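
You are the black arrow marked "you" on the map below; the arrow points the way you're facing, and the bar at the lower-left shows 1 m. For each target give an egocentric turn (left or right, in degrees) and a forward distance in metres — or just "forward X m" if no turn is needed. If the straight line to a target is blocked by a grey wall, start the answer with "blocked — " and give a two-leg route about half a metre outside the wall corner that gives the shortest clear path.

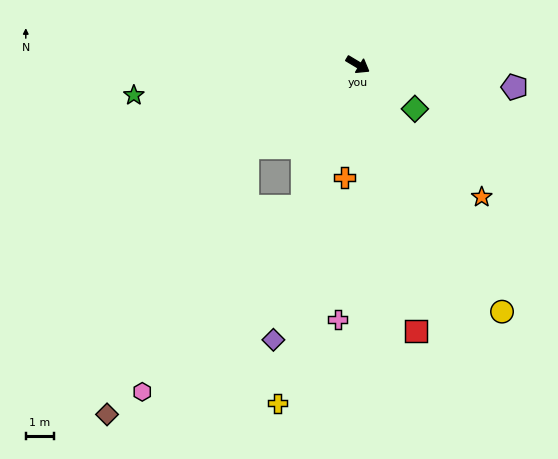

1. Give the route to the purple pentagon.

turn left 23°, forward 5.6 m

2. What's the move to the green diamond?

turn right 7°, forward 2.6 m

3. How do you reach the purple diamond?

turn right 76°, forward 10.2 m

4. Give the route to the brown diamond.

blocked — turn right 112°, forward 4.9 m, then turn left 25°, forward 10.7 m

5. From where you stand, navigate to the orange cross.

turn right 66°, forward 4.0 m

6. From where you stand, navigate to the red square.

turn right 47°, forward 9.7 m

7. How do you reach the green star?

turn right 141°, forward 8.0 m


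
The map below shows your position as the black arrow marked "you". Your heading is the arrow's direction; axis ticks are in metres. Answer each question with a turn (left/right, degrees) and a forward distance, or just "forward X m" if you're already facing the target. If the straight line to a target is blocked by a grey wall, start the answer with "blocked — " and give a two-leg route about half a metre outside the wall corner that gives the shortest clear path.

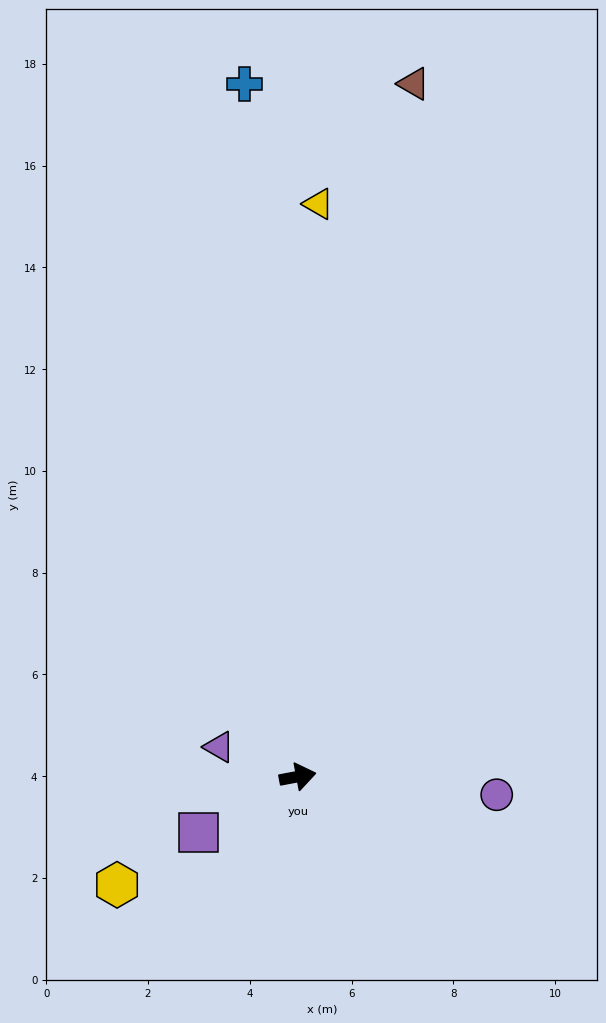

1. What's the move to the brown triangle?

turn left 70°, forward 13.8 m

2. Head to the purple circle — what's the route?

turn right 16°, forward 3.9 m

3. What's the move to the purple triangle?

turn left 149°, forward 1.7 m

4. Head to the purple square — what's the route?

turn right 162°, forward 2.2 m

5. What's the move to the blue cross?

turn left 84°, forward 13.6 m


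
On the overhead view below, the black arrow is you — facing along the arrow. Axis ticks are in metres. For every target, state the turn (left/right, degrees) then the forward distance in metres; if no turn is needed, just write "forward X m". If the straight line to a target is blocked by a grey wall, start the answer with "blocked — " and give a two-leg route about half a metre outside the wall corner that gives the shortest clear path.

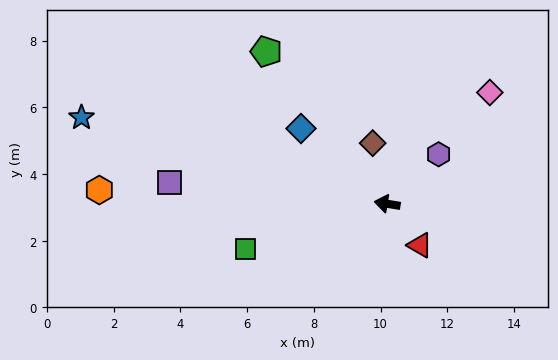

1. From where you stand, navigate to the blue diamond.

turn right 32°, forward 3.4 m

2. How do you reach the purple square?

turn left 4°, forward 6.6 m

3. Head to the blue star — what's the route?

turn right 6°, forward 9.5 m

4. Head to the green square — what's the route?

turn left 27°, forward 4.4 m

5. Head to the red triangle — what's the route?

turn left 138°, forward 1.6 m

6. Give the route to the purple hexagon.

turn right 127°, forward 2.1 m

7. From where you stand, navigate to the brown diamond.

turn right 67°, forward 1.9 m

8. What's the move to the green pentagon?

turn right 42°, forward 5.8 m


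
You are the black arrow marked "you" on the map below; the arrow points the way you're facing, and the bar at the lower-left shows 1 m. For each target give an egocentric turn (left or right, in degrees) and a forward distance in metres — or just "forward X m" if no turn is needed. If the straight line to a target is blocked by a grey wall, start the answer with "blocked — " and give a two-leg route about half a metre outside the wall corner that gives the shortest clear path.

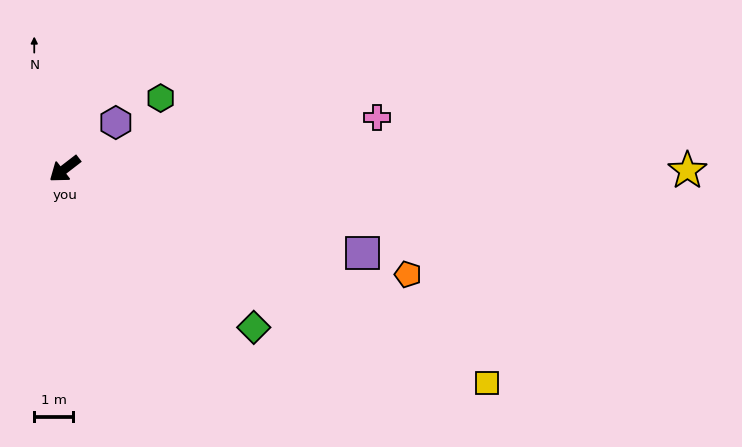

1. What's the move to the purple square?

turn left 127°, forward 7.9 m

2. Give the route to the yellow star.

turn left 142°, forward 15.9 m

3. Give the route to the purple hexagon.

turn right 175°, forward 1.8 m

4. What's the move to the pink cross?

turn left 152°, forward 8.1 m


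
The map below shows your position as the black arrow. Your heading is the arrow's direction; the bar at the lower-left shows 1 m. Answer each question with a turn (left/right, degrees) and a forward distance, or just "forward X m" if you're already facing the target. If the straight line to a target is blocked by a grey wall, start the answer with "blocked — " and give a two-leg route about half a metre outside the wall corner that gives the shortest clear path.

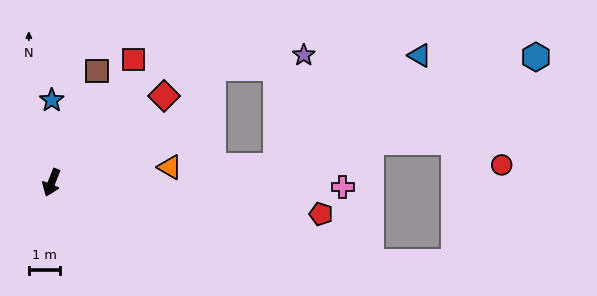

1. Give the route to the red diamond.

turn left 149°, forward 4.6 m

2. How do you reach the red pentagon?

turn left 105°, forward 8.8 m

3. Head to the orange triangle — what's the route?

turn left 119°, forward 3.9 m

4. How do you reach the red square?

turn left 168°, forward 4.8 m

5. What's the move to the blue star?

turn right 158°, forward 2.7 m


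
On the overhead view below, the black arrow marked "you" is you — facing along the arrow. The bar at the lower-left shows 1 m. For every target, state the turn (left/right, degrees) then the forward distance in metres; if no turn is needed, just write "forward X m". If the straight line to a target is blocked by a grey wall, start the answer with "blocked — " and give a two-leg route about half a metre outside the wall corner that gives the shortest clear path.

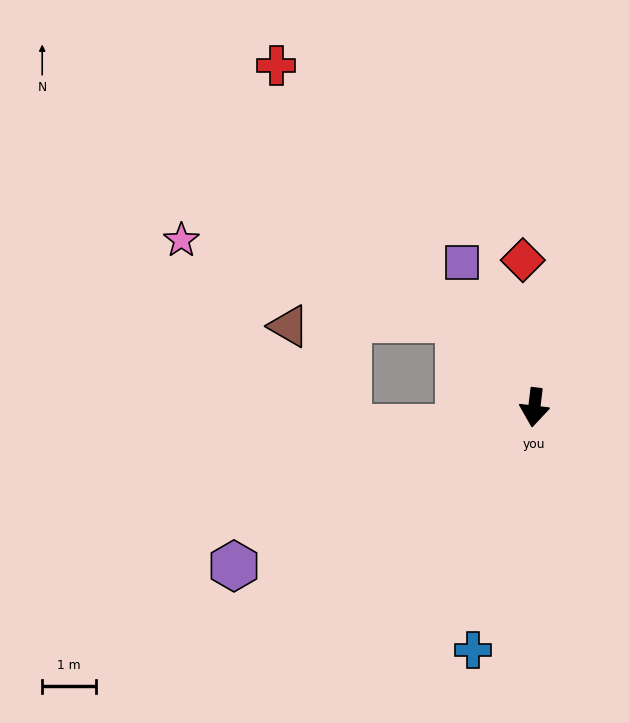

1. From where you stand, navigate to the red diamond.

turn right 169°, forward 2.7 m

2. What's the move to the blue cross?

turn right 7°, forward 4.6 m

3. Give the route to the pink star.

blocked — turn right 132°, forward 2.1 m, then turn left 33°, forward 5.3 m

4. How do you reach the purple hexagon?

turn right 55°, forward 6.3 m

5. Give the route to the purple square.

turn right 147°, forward 3.0 m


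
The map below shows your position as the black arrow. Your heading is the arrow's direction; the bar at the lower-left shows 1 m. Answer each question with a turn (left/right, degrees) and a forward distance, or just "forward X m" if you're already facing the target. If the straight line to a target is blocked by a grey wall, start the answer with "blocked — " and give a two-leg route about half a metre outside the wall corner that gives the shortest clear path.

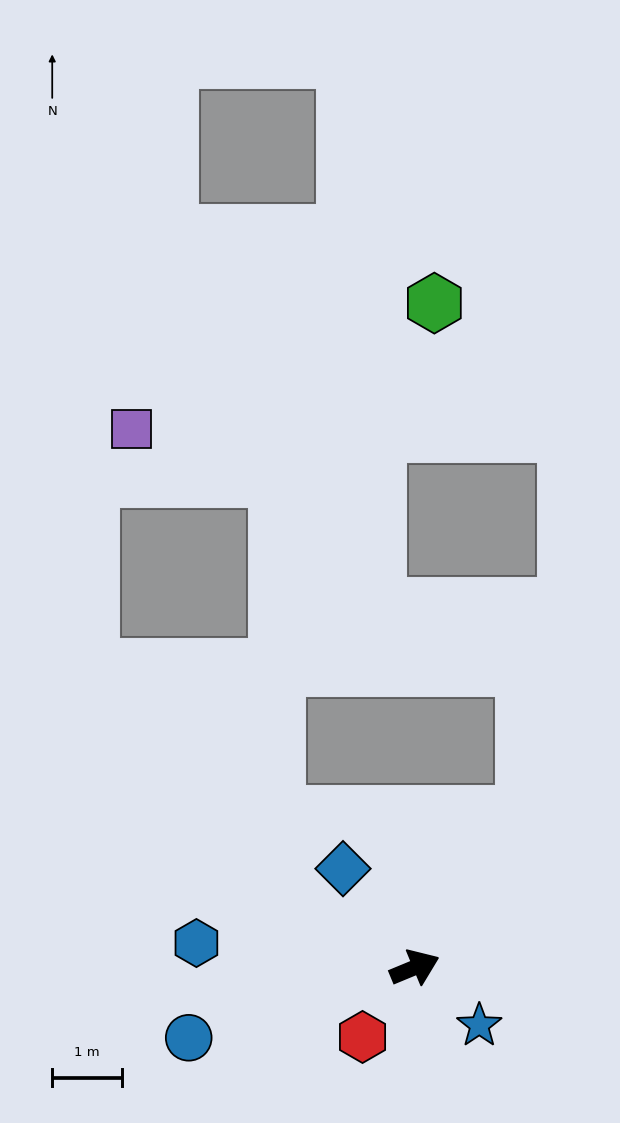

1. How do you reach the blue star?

turn right 64°, forward 1.2 m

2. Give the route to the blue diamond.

turn left 103°, forward 1.8 m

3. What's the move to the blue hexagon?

turn left 151°, forward 3.2 m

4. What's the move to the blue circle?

turn left 175°, forward 3.4 m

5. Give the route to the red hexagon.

turn right 149°, forward 1.3 m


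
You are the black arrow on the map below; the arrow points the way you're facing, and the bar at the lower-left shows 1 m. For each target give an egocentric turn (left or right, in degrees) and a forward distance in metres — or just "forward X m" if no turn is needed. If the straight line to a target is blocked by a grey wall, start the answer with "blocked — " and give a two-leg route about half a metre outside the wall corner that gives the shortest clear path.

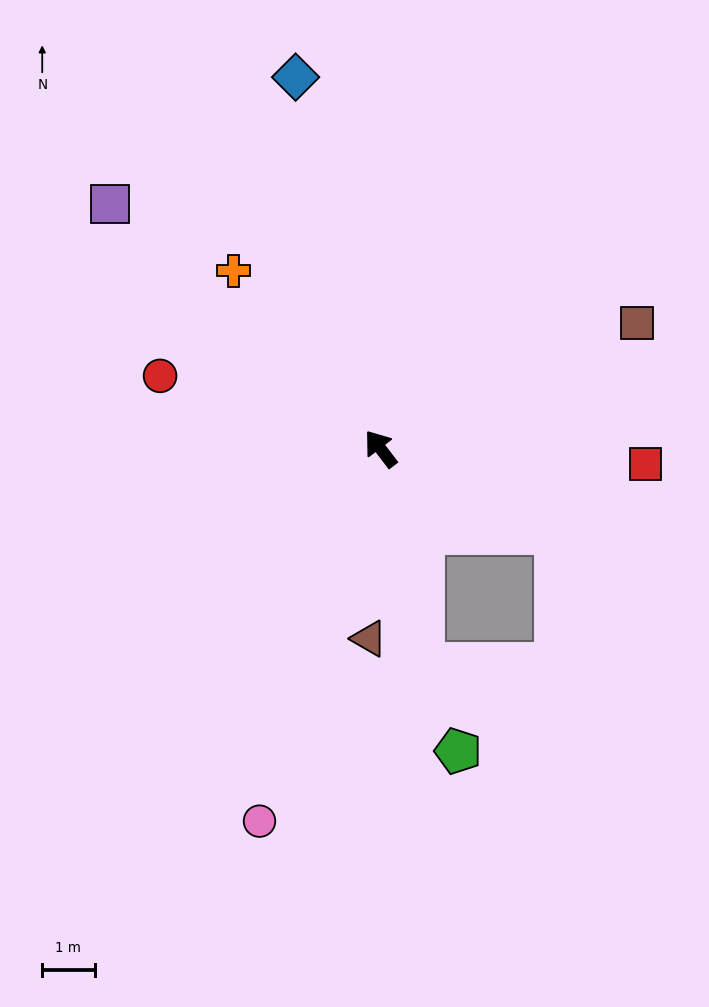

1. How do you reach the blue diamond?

turn right 24°, forward 7.3 m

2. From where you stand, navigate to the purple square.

turn left 11°, forward 7.0 m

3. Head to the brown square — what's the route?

turn right 101°, forward 5.5 m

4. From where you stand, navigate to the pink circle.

turn left 125°, forward 7.5 m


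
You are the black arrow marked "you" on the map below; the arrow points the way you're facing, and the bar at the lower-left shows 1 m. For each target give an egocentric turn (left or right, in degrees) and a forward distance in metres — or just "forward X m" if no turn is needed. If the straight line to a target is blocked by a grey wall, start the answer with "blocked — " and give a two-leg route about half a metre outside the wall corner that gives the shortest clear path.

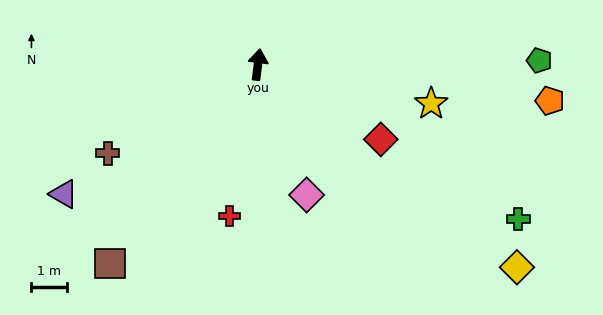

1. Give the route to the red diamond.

turn right 114°, forward 4.0 m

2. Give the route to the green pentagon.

turn right 82°, forward 7.9 m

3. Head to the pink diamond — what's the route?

turn right 152°, forward 3.9 m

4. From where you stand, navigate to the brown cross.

turn left 128°, forward 4.9 m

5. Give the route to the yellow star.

turn right 95°, forward 5.0 m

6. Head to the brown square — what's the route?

turn left 151°, forward 6.9 m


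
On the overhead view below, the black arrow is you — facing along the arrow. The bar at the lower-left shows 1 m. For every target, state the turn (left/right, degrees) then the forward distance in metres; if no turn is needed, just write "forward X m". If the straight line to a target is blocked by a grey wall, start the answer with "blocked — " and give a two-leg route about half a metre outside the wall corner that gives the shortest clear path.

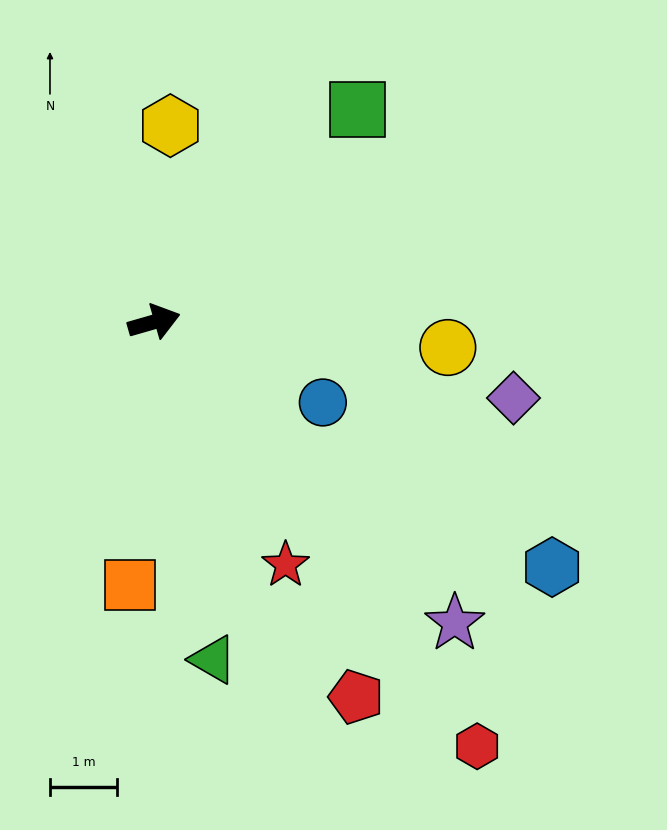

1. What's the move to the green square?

turn left 30°, forward 4.4 m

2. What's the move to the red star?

turn right 78°, forward 4.1 m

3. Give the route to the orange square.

turn right 111°, forward 4.0 m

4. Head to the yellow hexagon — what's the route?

turn left 69°, forward 2.9 m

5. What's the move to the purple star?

turn right 61°, forward 6.4 m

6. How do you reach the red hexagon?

turn right 69°, forward 8.0 m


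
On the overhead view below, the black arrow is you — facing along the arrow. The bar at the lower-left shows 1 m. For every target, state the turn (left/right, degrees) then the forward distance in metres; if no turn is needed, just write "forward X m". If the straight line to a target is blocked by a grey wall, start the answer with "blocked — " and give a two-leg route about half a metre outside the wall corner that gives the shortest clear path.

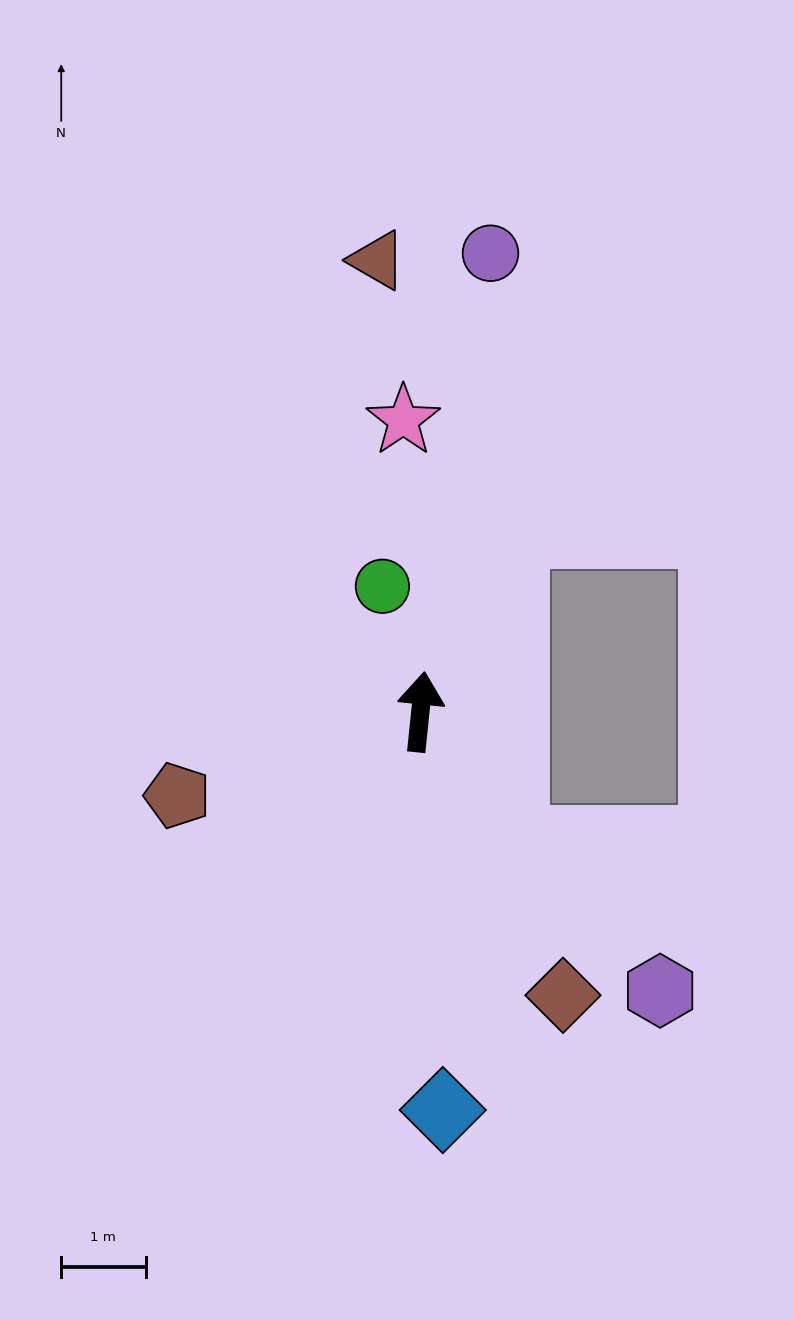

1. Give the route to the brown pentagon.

turn left 115°, forward 3.0 m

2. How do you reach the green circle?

turn left 23°, forward 1.6 m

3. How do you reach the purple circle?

turn right 3°, forward 5.5 m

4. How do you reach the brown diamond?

turn right 147°, forward 3.8 m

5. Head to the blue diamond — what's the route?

turn right 171°, forward 4.7 m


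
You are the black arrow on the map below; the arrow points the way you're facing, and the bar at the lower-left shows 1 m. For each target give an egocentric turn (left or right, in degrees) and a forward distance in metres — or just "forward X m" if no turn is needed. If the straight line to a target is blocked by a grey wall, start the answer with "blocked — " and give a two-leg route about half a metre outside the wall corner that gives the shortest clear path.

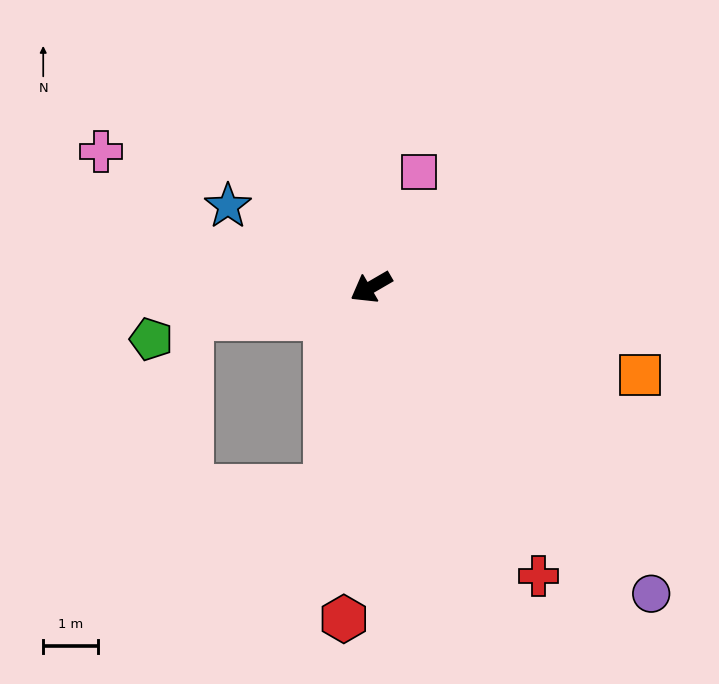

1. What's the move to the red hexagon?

turn left 55°, forward 6.1 m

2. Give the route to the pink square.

turn right 143°, forward 2.3 m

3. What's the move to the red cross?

turn left 90°, forward 6.1 m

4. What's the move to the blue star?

turn right 60°, forward 3.0 m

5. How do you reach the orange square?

turn left 132°, forward 5.2 m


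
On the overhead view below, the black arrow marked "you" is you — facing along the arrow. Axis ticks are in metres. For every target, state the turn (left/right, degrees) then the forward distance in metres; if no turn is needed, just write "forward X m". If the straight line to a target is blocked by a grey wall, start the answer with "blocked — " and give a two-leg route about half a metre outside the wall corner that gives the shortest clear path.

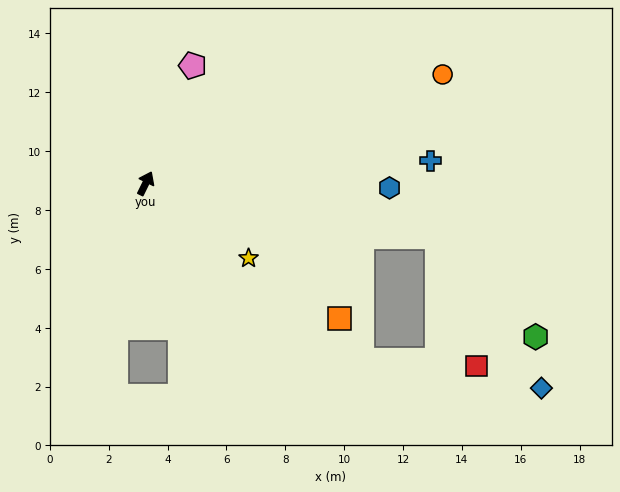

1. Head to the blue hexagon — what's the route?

turn right 65°, forward 8.3 m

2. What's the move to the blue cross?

turn right 59°, forward 9.7 m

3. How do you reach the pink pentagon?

turn left 4°, forward 4.3 m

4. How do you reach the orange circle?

turn right 44°, forward 10.7 m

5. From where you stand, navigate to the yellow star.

turn right 100°, forward 4.3 m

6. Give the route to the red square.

blocked — turn right 74°, forward 10.1 m, then turn right 63°, forward 4.6 m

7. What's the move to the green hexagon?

blocked — turn right 74°, forward 10.1 m, then turn right 35°, forward 4.8 m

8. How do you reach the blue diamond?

blocked — turn right 74°, forward 10.1 m, then turn right 45°, forward 6.2 m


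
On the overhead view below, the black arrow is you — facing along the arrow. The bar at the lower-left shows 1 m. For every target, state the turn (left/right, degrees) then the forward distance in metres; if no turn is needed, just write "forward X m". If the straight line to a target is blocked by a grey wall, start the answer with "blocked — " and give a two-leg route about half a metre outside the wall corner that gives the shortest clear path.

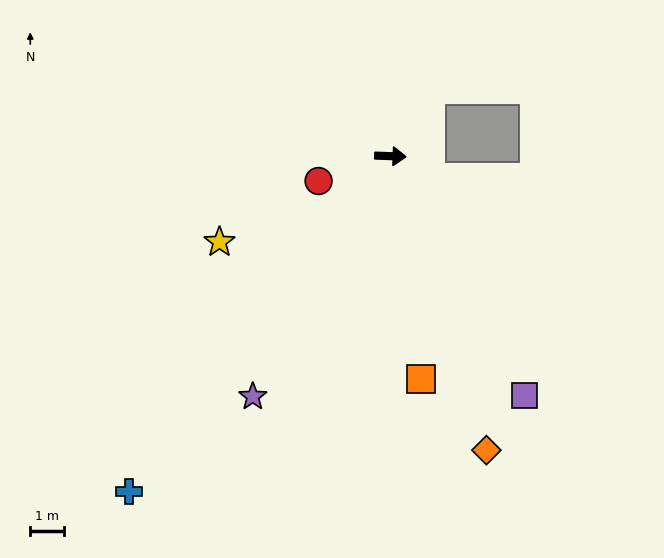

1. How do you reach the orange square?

turn right 80°, forward 6.7 m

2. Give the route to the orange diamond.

turn right 70°, forward 9.2 m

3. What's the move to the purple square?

turn right 59°, forward 8.1 m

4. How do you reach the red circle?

turn right 159°, forward 2.3 m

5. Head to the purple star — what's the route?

turn right 118°, forward 8.2 m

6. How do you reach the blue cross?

turn right 126°, forward 12.6 m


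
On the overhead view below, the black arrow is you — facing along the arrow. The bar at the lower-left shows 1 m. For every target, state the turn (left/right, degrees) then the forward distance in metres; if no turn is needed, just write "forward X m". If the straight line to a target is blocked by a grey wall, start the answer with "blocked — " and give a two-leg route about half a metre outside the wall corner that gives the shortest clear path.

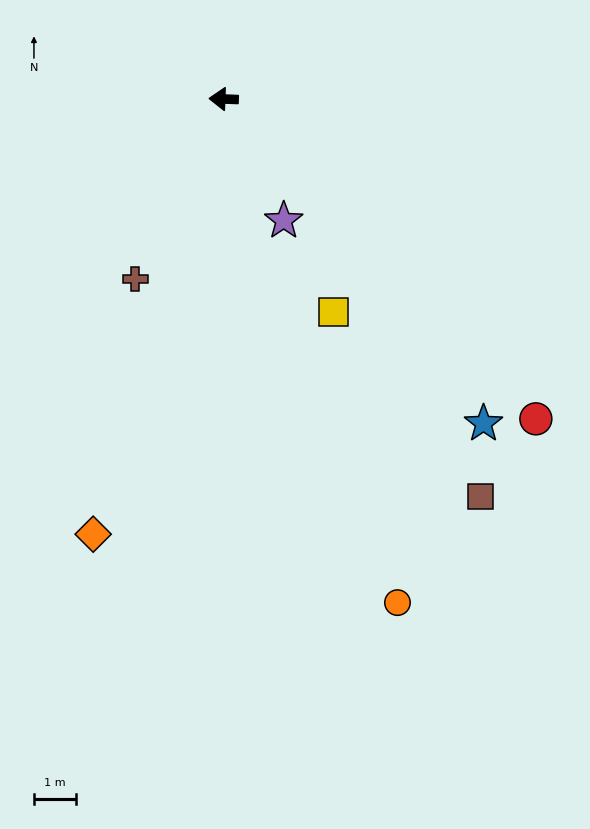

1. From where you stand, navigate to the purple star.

turn left 118°, forward 3.3 m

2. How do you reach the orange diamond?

turn left 75°, forward 10.9 m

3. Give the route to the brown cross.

turn left 66°, forward 4.8 m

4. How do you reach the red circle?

turn left 136°, forward 10.8 m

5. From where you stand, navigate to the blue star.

turn left 131°, forward 10.0 m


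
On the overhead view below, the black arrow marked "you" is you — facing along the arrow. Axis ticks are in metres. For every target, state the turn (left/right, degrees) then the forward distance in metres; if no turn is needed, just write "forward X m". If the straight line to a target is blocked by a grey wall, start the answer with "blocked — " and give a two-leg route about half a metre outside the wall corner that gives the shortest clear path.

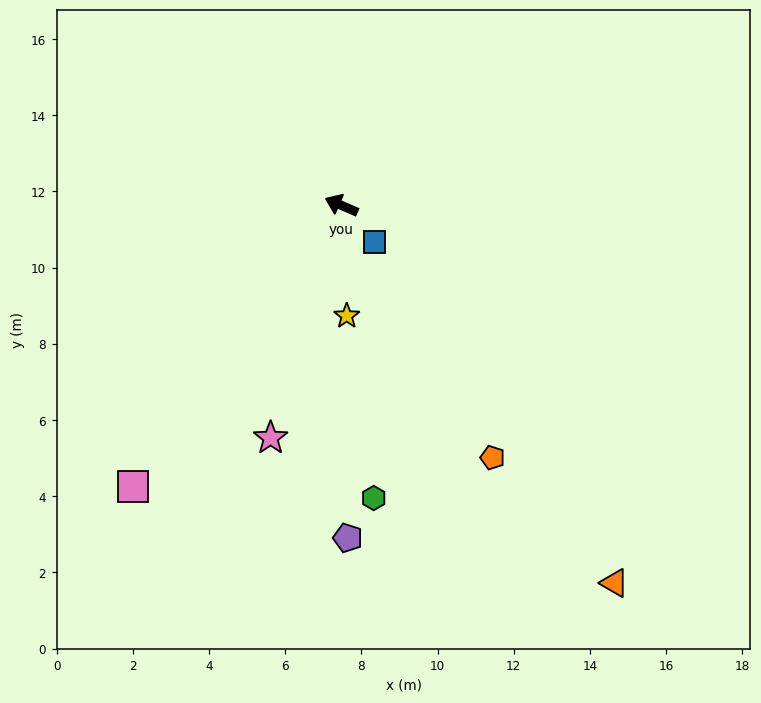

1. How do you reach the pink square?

turn left 77°, forward 9.2 m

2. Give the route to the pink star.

turn left 97°, forward 6.4 m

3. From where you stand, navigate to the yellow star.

turn left 116°, forward 2.9 m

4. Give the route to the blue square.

turn left 156°, forward 1.3 m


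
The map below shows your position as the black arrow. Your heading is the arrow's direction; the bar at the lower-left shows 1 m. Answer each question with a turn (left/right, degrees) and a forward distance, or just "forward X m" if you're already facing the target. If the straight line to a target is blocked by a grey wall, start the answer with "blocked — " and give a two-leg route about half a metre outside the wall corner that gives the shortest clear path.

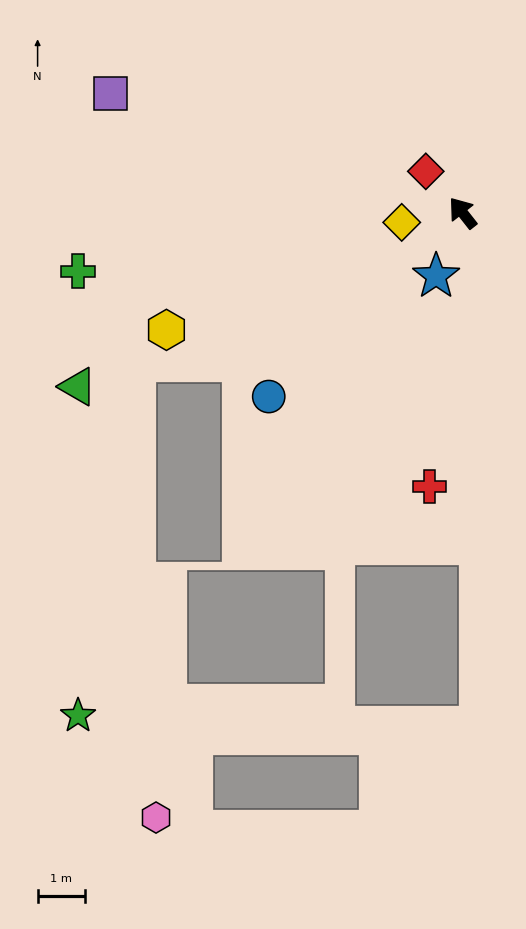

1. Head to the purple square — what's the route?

turn left 33°, forward 7.8 m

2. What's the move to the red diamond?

turn left 3°, forward 1.2 m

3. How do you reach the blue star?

turn left 119°, forward 1.4 m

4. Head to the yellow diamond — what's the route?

turn left 61°, forward 1.3 m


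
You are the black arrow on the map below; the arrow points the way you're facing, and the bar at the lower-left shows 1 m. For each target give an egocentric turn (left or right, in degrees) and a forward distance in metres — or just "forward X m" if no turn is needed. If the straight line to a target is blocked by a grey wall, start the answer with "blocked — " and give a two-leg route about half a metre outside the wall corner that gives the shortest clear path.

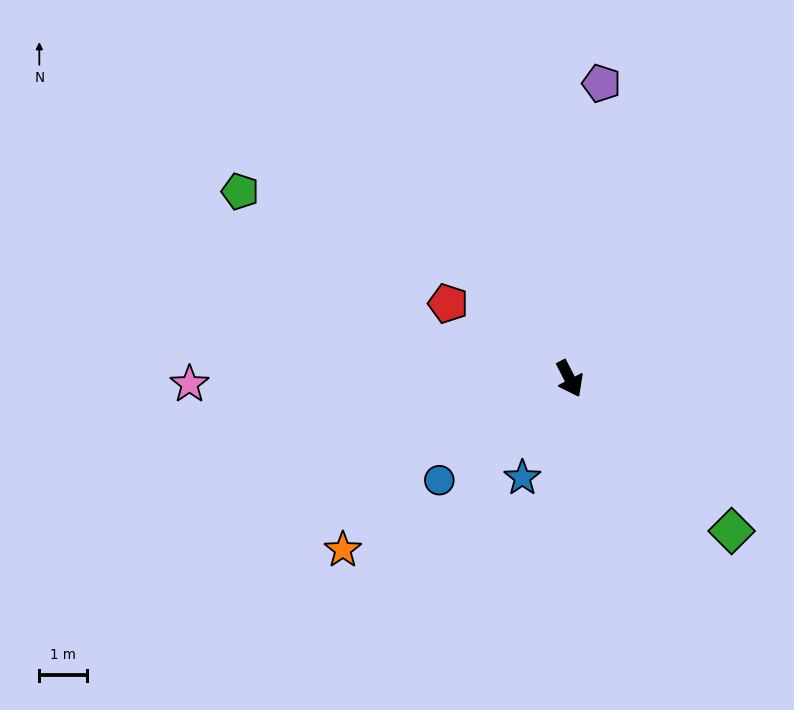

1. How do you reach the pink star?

turn right 116°, forward 8.0 m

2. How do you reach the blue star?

turn right 53°, forward 2.3 m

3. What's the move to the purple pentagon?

turn left 147°, forward 6.3 m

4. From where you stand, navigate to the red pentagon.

turn right 149°, forward 3.0 m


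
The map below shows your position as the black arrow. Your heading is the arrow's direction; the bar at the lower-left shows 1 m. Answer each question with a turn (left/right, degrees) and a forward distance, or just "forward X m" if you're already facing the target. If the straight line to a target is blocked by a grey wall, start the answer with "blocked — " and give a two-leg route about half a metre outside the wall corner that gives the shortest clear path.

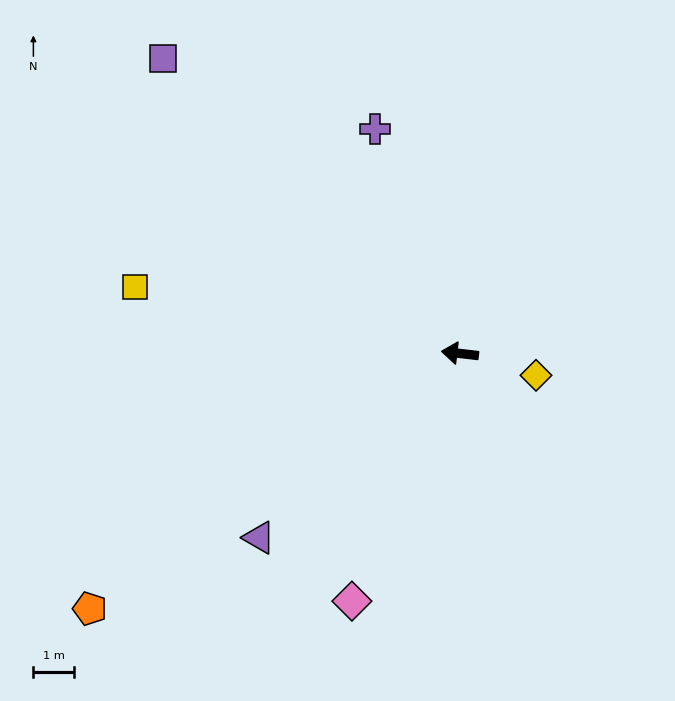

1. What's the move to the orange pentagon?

turn left 41°, forward 11.1 m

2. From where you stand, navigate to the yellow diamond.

turn left 171°, forward 2.0 m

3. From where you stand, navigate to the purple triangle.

turn left 49°, forward 6.7 m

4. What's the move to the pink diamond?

turn left 73°, forward 6.7 m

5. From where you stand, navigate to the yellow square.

turn right 5°, forward 8.2 m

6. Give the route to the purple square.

turn right 38°, forward 10.3 m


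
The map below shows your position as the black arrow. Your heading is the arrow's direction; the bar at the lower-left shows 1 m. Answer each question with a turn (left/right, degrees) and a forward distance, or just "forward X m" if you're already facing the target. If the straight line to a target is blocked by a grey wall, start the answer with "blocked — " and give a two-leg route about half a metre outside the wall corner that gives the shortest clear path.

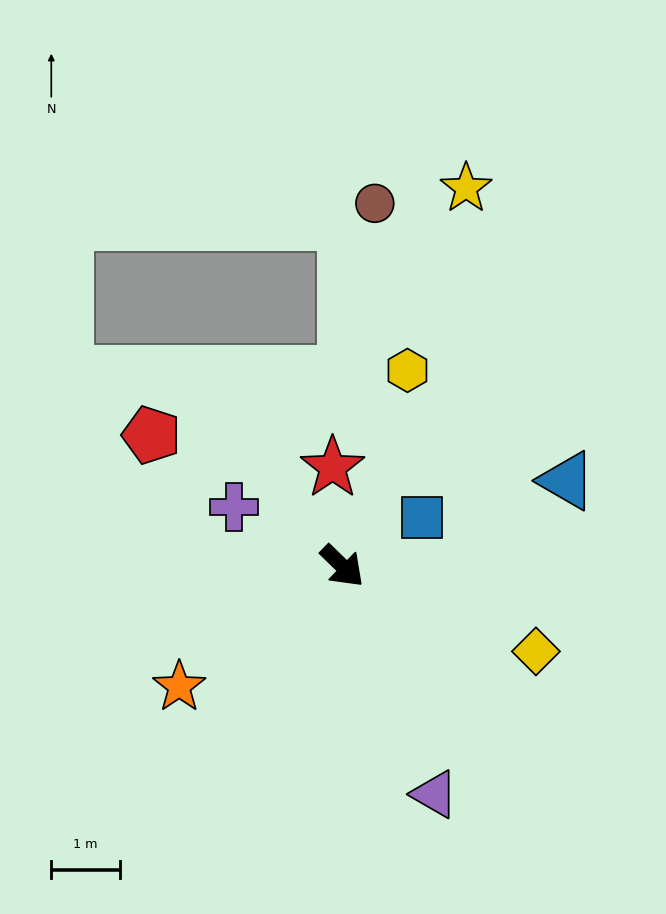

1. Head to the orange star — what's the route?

turn right 99°, forward 3.0 m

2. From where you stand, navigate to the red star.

turn left 140°, forward 1.4 m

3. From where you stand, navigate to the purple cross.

turn right 164°, forward 1.8 m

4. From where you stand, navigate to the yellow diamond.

turn left 20°, forward 3.1 m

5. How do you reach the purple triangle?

turn right 24°, forward 3.6 m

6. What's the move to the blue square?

turn left 76°, forward 1.4 m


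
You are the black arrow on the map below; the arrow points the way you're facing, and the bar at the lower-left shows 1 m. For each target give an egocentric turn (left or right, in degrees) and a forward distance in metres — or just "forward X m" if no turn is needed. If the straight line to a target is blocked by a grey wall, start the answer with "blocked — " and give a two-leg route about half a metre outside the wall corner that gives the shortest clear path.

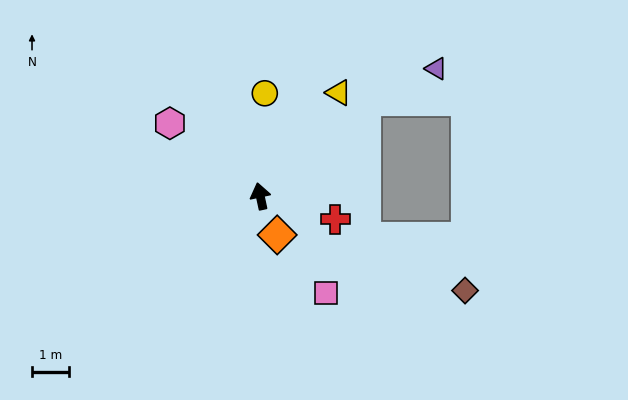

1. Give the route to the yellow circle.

turn right 15°, forward 2.8 m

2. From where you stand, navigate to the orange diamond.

turn right 169°, forward 1.1 m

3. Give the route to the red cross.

turn right 119°, forward 2.1 m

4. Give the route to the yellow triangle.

turn right 49°, forward 3.5 m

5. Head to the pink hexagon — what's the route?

turn left 39°, forward 3.1 m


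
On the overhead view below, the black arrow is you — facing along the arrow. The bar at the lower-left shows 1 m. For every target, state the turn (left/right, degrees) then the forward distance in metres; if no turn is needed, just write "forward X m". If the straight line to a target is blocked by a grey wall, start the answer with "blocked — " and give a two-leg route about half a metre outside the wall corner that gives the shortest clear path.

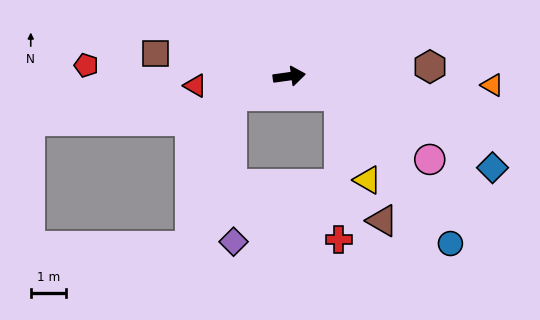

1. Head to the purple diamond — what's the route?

blocked — turn right 169°, forward 1.7 m, then turn left 71°, forward 4.1 m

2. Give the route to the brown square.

turn left 162°, forward 3.8 m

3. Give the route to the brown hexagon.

turn right 4°, forward 4.0 m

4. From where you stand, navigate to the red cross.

blocked — turn right 30°, forward 1.5 m, then turn right 68°, forward 4.1 m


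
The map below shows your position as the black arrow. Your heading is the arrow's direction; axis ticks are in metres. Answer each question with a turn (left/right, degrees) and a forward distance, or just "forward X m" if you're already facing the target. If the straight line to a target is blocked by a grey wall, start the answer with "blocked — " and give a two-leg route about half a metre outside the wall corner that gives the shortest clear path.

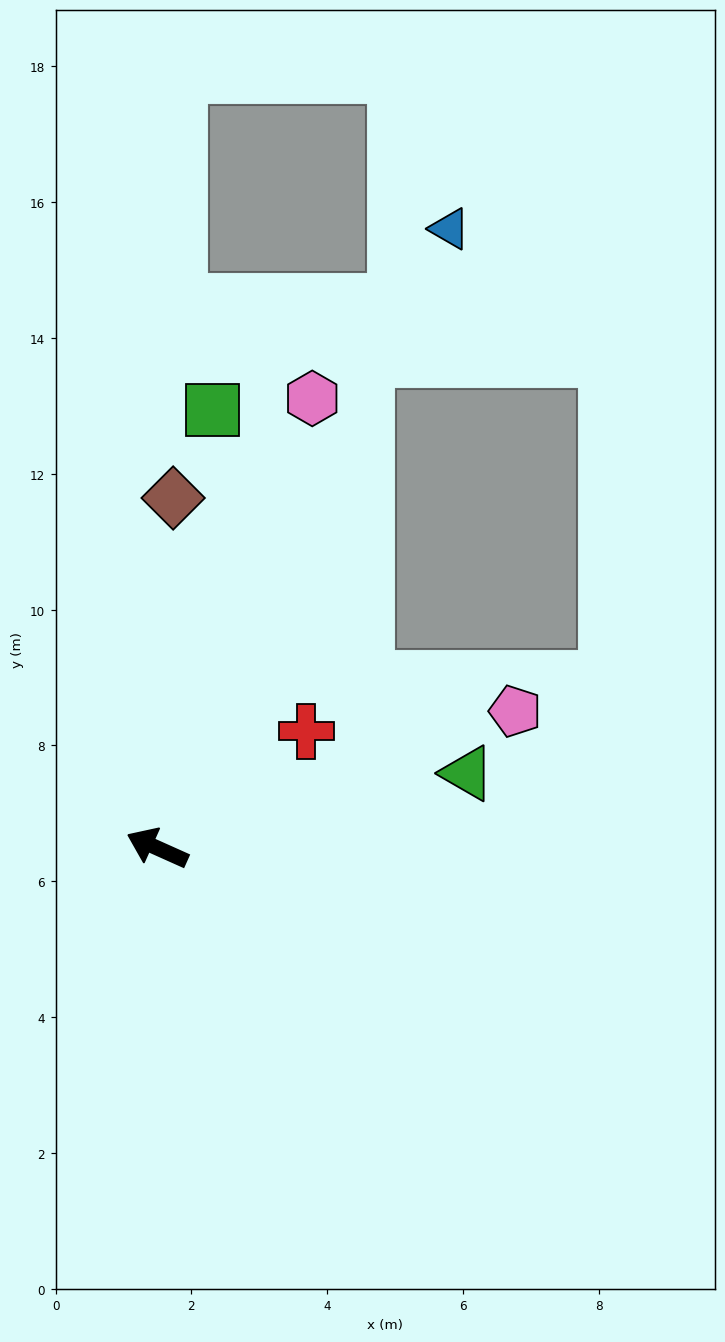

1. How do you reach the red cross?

turn right 118°, forward 2.8 m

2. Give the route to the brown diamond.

turn right 68°, forward 5.2 m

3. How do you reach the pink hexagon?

turn right 85°, forward 7.0 m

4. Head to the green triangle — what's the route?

turn right 142°, forward 4.7 m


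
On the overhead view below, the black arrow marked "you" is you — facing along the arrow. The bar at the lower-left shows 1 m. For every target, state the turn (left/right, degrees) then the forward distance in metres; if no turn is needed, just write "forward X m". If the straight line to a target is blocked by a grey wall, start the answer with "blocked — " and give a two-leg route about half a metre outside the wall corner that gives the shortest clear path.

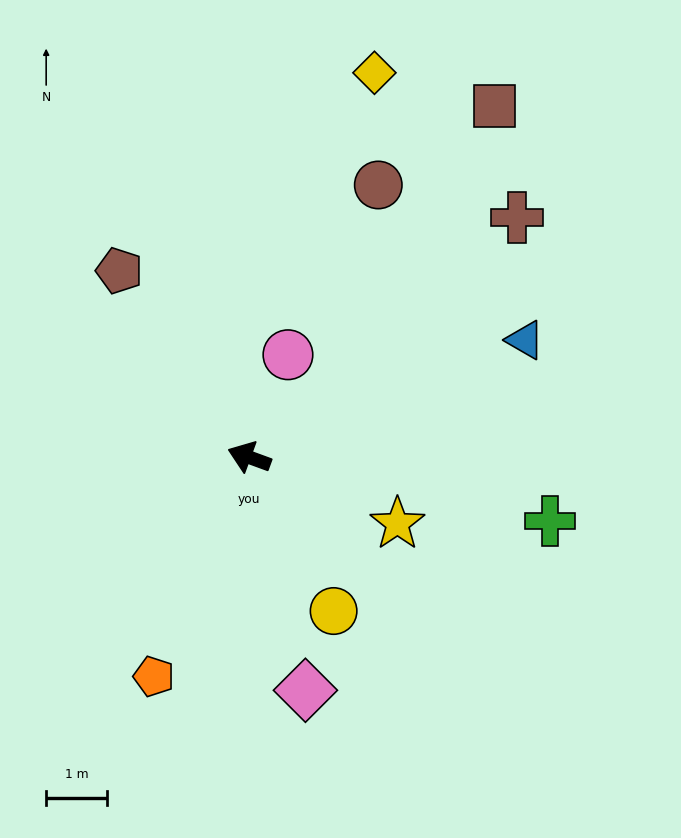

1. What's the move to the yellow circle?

turn left 139°, forward 2.9 m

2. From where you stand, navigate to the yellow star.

turn left 176°, forward 2.7 m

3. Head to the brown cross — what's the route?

turn right 118°, forward 5.9 m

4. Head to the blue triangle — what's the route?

turn right 137°, forward 4.9 m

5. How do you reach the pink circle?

turn right 91°, forward 1.8 m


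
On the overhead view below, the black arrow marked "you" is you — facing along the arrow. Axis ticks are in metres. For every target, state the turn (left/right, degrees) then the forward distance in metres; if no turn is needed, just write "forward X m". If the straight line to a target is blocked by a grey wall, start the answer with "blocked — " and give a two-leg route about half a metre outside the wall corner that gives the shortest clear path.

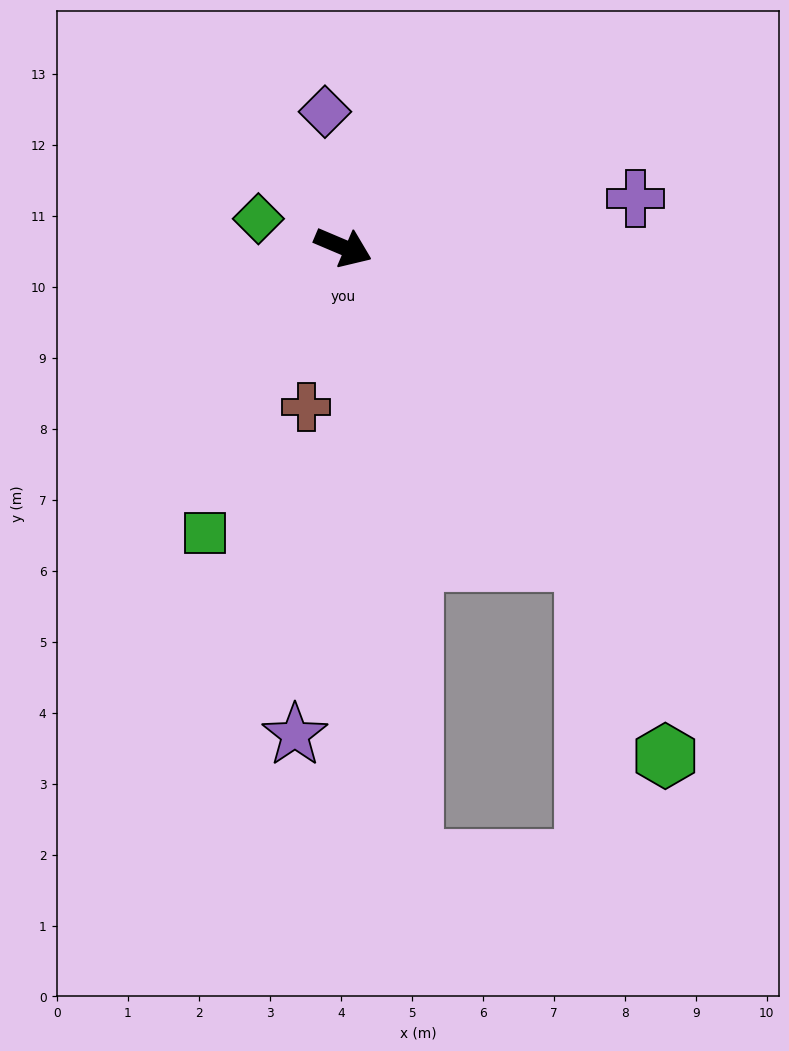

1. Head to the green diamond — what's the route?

turn right 176°, forward 1.3 m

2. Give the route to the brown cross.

turn right 80°, forward 2.3 m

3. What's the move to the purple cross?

turn left 32°, forward 4.2 m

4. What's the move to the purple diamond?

turn left 121°, forward 1.9 m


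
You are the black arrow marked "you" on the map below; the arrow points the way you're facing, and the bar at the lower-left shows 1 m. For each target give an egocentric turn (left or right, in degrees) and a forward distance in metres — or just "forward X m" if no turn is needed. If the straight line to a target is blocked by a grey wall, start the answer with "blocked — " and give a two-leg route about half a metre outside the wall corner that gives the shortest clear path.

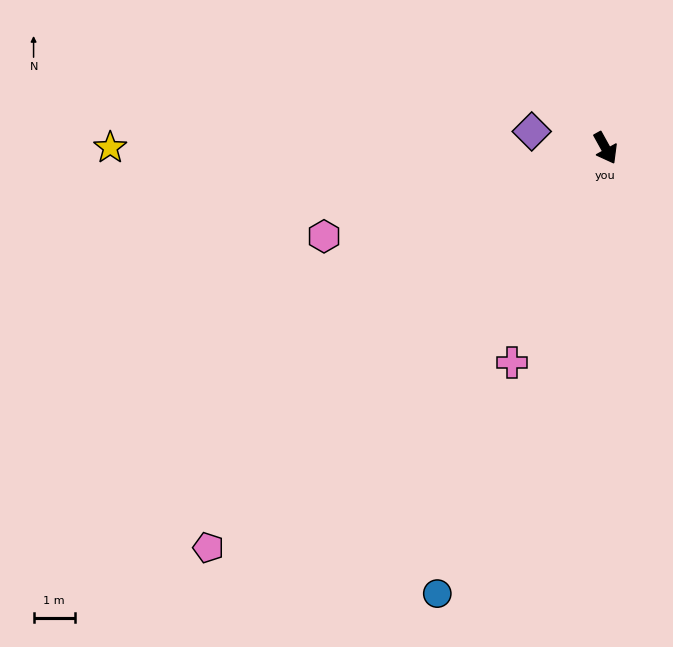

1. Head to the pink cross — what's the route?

turn right 53°, forward 5.7 m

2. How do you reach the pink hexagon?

turn right 102°, forward 7.2 m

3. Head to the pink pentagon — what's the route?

turn right 74°, forward 13.8 m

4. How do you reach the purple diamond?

turn right 132°, forward 1.8 m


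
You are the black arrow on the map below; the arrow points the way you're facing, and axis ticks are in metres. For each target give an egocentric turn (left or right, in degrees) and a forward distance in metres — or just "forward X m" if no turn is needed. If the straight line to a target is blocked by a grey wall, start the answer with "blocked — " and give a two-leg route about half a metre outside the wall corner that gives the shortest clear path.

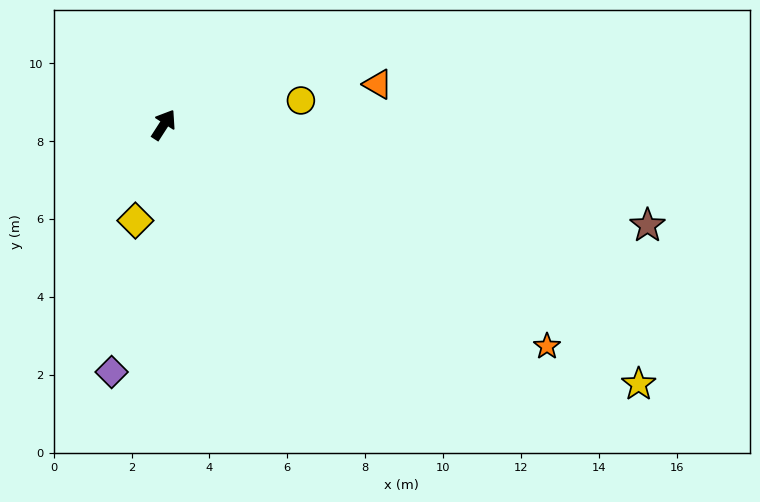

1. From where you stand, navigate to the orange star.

turn right 87°, forward 11.4 m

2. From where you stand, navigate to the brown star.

turn right 69°, forward 12.7 m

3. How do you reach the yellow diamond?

turn right 164°, forward 2.6 m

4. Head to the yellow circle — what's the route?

turn right 47°, forward 3.6 m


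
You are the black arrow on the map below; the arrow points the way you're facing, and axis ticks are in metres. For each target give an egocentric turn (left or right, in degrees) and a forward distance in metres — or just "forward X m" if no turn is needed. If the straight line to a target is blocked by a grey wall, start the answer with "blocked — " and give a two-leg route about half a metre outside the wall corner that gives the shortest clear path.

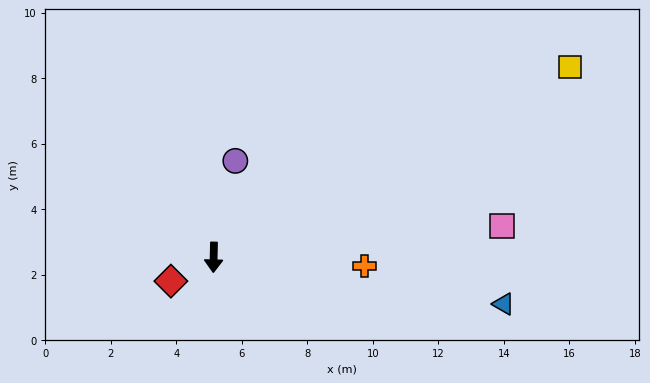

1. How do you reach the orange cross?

turn left 88°, forward 4.6 m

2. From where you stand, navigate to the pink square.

turn left 97°, forward 8.9 m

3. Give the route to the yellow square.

turn left 119°, forward 12.3 m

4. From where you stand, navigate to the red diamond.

turn right 60°, forward 1.5 m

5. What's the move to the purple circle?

turn left 169°, forward 3.0 m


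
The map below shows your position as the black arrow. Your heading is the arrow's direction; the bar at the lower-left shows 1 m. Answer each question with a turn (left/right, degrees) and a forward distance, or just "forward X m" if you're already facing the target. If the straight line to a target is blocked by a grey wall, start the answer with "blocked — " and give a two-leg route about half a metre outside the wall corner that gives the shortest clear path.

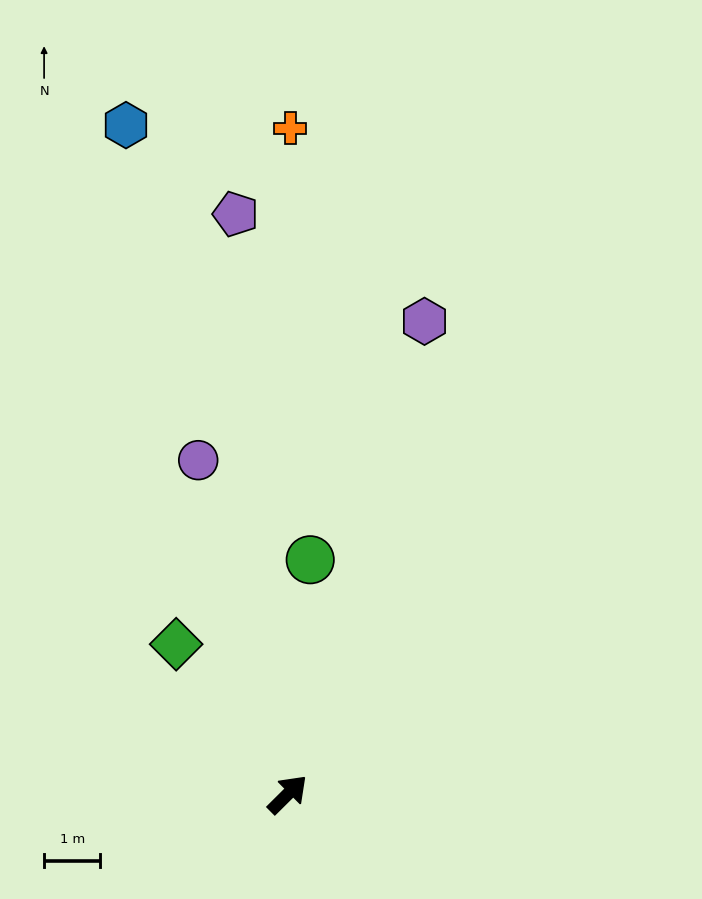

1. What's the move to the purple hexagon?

turn left 29°, forward 8.8 m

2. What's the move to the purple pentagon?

turn left 50°, forward 10.4 m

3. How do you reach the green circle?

turn left 40°, forward 4.2 m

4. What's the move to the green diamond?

turn left 82°, forward 3.3 m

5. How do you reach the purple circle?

turn left 60°, forward 6.2 m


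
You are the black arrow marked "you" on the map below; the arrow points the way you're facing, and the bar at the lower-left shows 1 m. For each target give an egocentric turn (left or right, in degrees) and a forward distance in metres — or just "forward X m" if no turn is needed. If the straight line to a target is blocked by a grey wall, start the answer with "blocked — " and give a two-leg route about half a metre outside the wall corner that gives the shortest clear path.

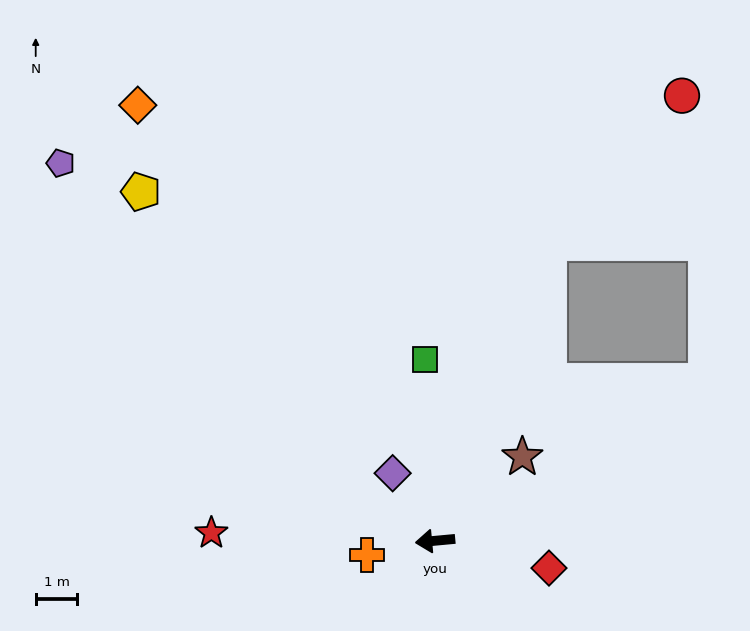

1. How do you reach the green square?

turn right 92°, forward 4.4 m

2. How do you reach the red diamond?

turn left 161°, forward 2.8 m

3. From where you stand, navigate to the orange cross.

turn left 7°, forward 1.7 m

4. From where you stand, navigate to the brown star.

turn right 141°, forward 2.9 m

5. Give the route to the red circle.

blocked — turn right 116°, forward 7.7 m, then turn right 21°, forward 4.8 m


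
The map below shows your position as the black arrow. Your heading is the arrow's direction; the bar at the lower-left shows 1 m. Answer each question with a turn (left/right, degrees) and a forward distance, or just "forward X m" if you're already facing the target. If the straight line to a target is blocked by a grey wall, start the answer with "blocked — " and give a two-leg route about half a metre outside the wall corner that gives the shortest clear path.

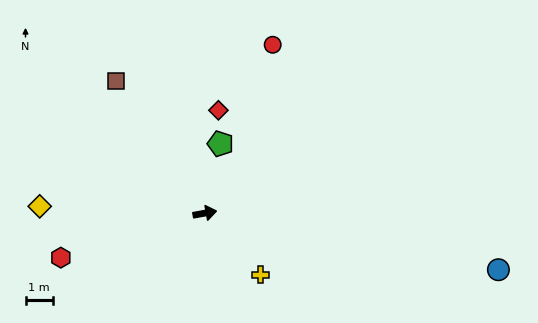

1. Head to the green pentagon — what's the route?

turn left 67°, forward 2.6 m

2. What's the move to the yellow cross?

turn right 58°, forward 3.0 m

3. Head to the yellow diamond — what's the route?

turn left 167°, forward 6.0 m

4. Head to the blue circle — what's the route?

turn right 21°, forward 10.9 m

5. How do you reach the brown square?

turn left 114°, forward 5.8 m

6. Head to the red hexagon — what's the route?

turn right 173°, forward 5.5 m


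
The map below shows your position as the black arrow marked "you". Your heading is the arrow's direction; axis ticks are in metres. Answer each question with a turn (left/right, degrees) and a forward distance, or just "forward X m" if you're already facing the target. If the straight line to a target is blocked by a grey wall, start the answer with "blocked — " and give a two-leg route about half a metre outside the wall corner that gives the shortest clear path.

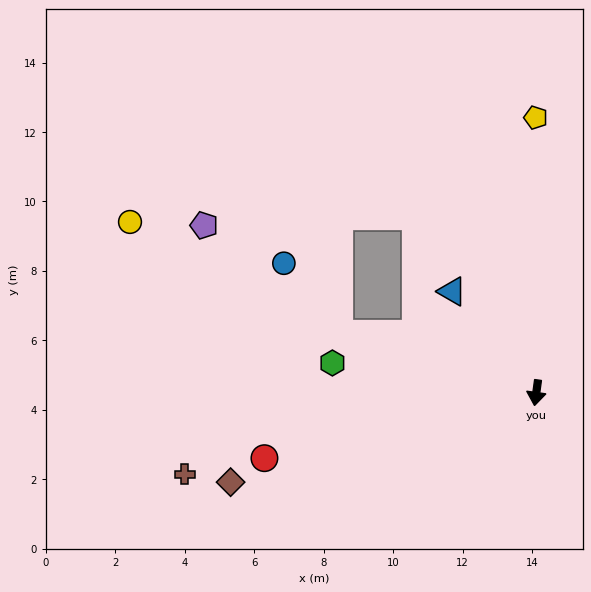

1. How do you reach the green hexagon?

turn right 91°, forward 5.9 m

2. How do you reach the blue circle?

blocked — turn right 99°, forward 5.9 m, then turn right 36°, forward 2.6 m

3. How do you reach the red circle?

turn right 69°, forward 8.0 m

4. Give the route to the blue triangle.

turn right 132°, forward 3.8 m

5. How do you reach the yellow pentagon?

turn right 172°, forward 7.9 m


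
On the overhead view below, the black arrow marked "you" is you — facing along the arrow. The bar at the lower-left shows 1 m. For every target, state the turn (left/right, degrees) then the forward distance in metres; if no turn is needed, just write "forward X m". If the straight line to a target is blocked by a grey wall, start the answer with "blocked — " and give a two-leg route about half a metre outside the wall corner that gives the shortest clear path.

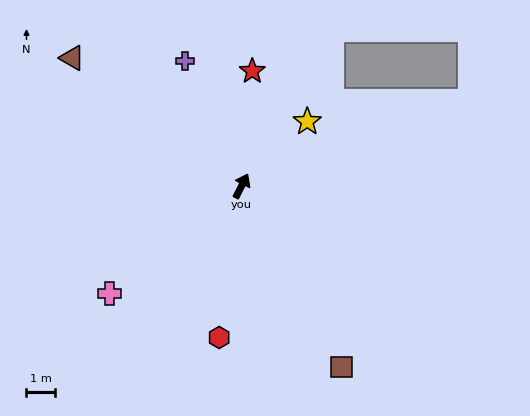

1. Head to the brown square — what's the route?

turn right 124°, forward 7.1 m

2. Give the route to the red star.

turn left 22°, forward 4.0 m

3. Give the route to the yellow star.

turn right 19°, forward 3.2 m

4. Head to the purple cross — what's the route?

turn left 51°, forward 4.7 m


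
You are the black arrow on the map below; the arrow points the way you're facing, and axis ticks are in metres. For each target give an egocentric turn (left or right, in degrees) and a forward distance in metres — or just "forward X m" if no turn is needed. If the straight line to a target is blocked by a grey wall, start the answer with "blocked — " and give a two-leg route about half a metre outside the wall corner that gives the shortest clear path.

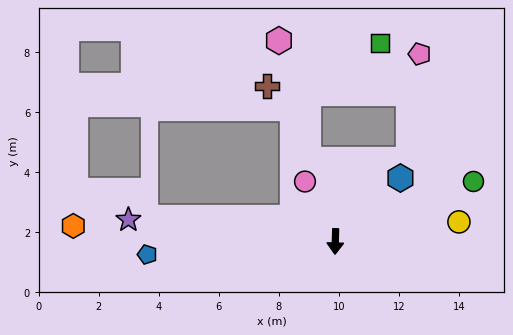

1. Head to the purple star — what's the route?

turn right 94°, forward 6.9 m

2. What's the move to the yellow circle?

turn left 101°, forward 4.2 m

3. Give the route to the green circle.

turn left 115°, forward 5.0 m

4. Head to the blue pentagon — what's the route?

turn right 85°, forward 6.3 m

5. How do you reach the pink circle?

turn right 152°, forward 2.2 m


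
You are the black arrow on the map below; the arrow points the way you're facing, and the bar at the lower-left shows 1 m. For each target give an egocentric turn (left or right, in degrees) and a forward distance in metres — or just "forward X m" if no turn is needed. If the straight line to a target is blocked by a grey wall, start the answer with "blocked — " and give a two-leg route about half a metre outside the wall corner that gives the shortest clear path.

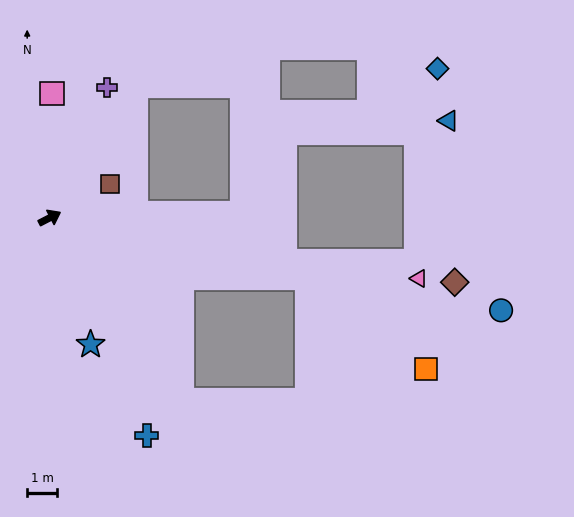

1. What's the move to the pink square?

turn left 62°, forward 4.2 m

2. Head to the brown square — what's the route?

turn left 2°, forward 2.3 m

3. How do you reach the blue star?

turn right 99°, forward 4.5 m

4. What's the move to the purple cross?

turn left 39°, forward 4.8 m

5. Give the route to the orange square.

blocked — turn right 40°, forward 8.9 m, then turn right 25°, forward 5.1 m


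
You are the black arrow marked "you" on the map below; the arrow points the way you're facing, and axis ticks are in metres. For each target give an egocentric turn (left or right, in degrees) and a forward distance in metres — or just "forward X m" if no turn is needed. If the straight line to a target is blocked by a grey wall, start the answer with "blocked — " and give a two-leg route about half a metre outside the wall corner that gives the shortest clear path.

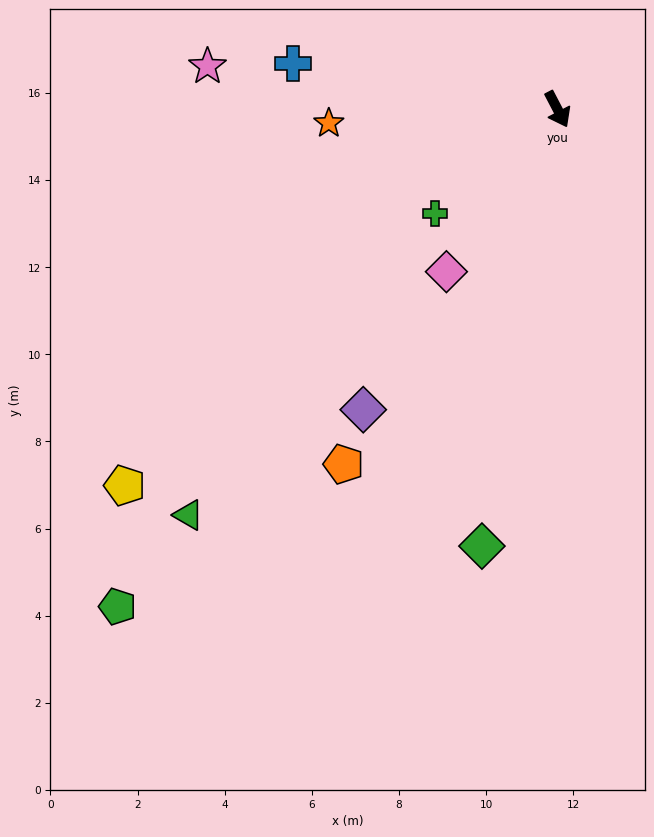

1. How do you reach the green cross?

turn right 77°, forward 3.7 m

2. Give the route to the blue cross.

turn right 127°, forward 6.2 m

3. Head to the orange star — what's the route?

turn right 114°, forward 5.3 m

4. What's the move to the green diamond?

turn right 37°, forward 10.2 m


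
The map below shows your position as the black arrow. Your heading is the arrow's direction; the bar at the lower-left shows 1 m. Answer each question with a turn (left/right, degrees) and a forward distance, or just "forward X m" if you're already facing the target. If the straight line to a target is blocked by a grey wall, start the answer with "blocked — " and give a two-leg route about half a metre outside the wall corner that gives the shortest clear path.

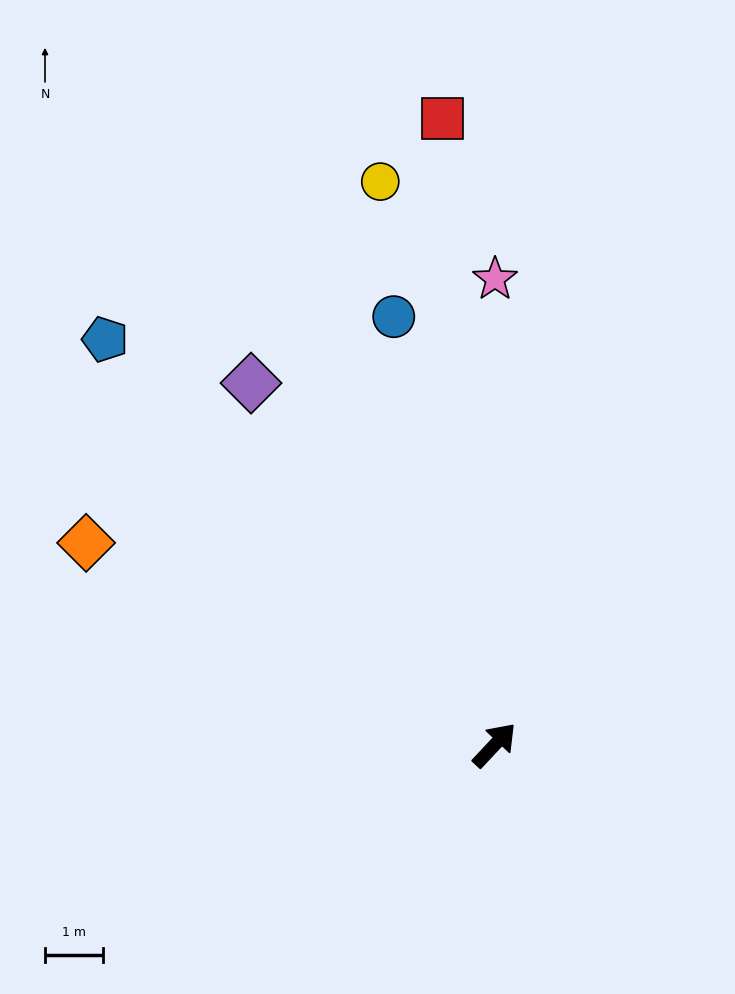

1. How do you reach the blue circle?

turn left 56°, forward 7.5 m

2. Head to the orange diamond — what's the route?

turn left 107°, forward 7.8 m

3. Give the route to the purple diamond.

turn left 77°, forward 7.5 m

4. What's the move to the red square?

turn left 48°, forward 10.8 m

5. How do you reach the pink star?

turn left 43°, forward 8.0 m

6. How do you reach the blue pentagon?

turn left 87°, forward 9.6 m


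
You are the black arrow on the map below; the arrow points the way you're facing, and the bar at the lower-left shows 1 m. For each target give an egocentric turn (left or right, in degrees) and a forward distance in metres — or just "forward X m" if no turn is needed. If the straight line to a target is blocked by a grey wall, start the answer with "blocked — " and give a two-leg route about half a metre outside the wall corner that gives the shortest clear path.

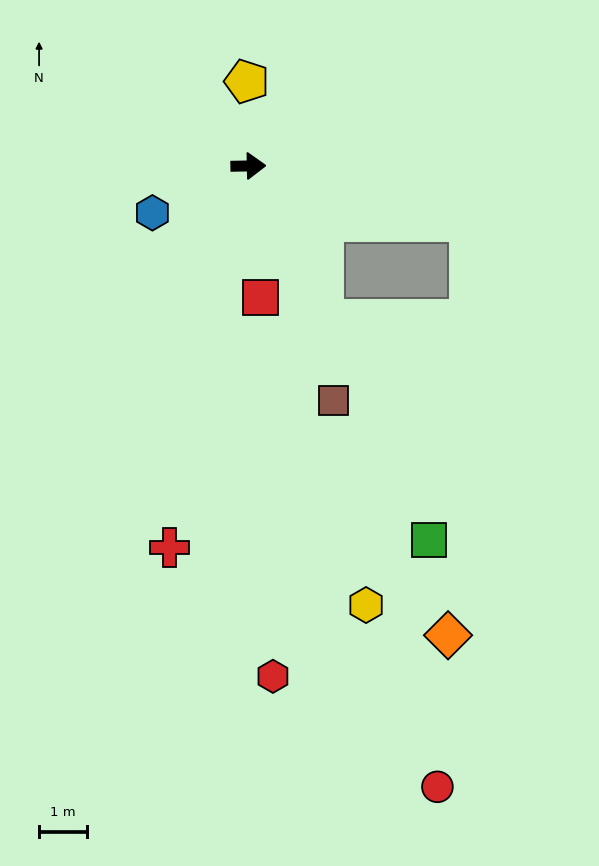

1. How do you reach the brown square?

turn right 71°, forward 5.3 m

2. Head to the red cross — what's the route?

turn right 103°, forward 8.2 m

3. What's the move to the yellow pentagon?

turn left 90°, forward 1.8 m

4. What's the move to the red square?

turn right 86°, forward 2.8 m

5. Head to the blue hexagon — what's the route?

turn right 155°, forward 2.3 m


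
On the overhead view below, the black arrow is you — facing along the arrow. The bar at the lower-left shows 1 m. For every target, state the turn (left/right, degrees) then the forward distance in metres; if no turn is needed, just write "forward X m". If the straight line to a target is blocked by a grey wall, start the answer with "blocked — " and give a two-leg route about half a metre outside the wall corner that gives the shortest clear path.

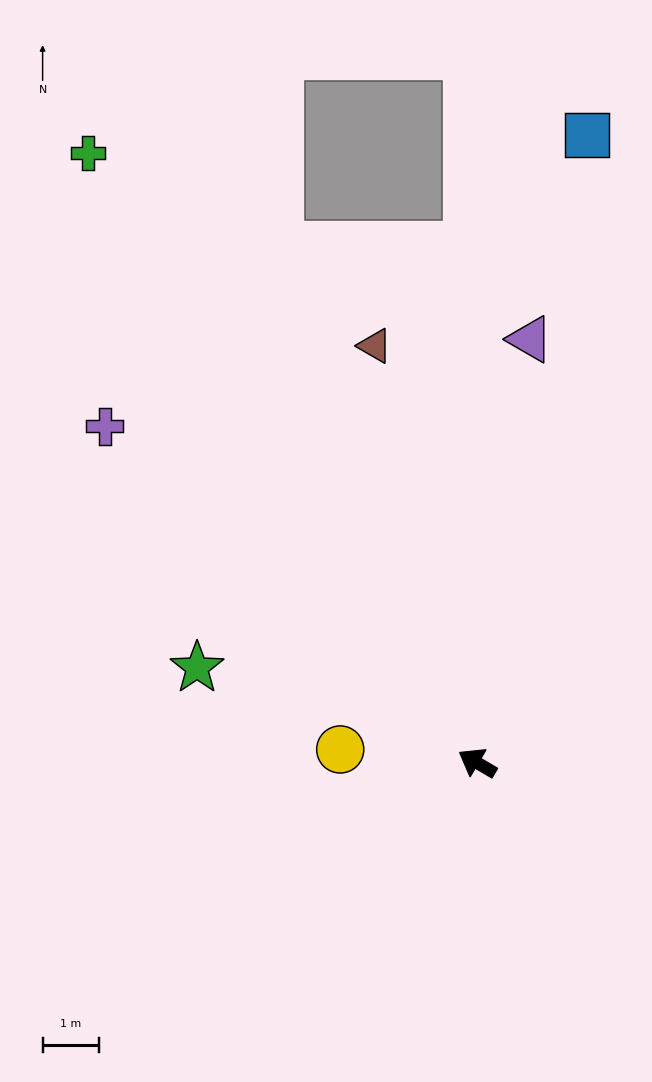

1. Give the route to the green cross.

turn right 27°, forward 12.8 m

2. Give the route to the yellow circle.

turn left 25°, forward 2.4 m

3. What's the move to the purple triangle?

turn right 67°, forward 7.6 m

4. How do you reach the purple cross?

turn right 12°, forward 8.9 m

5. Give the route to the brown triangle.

turn right 46°, forward 7.6 m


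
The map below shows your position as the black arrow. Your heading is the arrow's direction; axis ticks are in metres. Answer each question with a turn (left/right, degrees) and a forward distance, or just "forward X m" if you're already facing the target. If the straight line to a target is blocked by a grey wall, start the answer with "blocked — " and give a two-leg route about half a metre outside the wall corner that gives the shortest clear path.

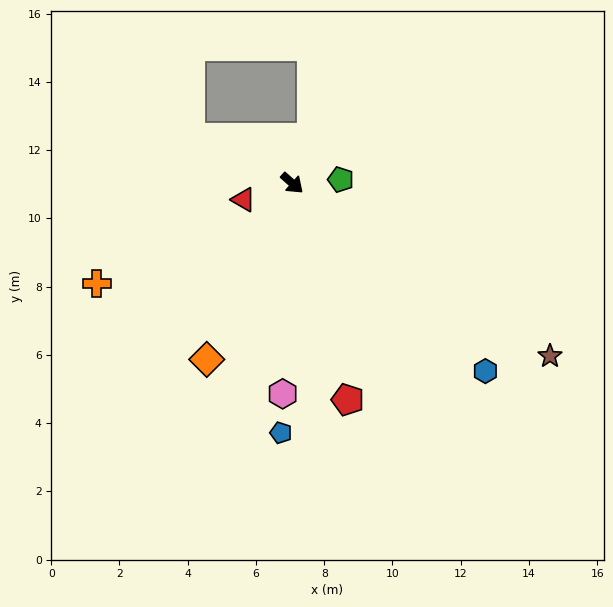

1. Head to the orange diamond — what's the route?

turn right 74°, forward 5.7 m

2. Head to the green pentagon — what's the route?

turn left 46°, forward 1.4 m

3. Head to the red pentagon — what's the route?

turn right 34°, forward 6.6 m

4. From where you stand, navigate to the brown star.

turn left 8°, forward 9.1 m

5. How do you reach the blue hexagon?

turn right 3°, forward 7.9 m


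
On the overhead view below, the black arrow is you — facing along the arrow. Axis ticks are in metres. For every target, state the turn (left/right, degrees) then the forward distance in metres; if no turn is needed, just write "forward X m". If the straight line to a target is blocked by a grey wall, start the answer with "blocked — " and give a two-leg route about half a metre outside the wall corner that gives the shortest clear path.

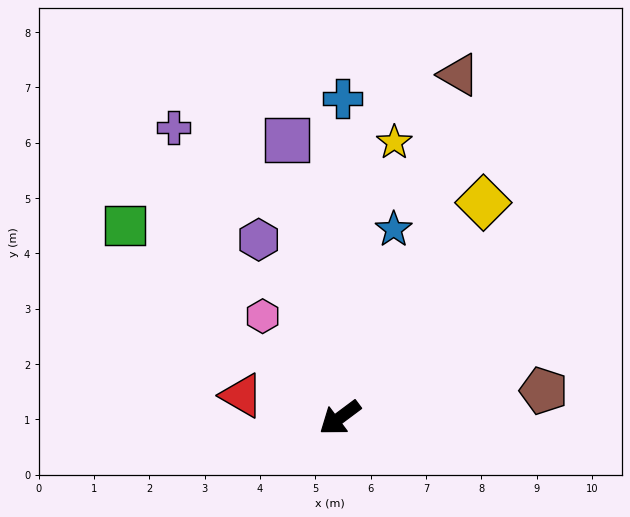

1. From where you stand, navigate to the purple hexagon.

turn right 102°, forward 3.5 m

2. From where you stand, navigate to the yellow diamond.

turn right 160°, forward 4.7 m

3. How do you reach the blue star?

turn right 143°, forward 3.5 m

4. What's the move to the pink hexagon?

turn right 90°, forward 2.3 m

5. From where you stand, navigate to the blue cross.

turn right 127°, forward 5.8 m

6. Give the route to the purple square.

turn right 116°, forward 5.1 m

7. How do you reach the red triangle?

turn right 50°, forward 1.8 m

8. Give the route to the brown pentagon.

turn left 151°, forward 3.7 m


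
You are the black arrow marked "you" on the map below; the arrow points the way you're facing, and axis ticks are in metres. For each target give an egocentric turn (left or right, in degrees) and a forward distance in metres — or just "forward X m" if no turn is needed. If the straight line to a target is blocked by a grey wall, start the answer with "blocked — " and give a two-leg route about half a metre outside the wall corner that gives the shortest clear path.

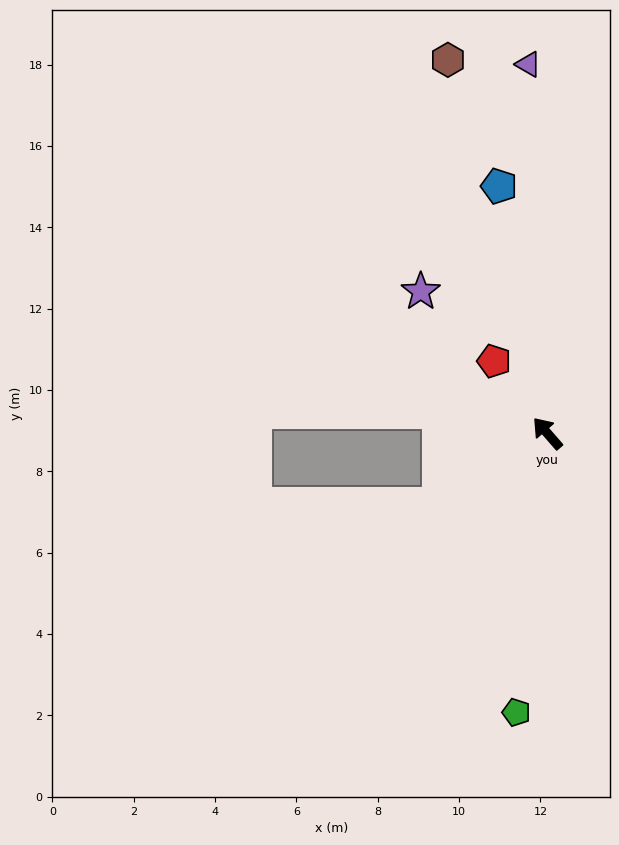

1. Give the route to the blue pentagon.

turn right 30°, forward 6.2 m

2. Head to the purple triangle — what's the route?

turn right 38°, forward 9.1 m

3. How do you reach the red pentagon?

turn right 5°, forward 2.2 m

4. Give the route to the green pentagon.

turn left 133°, forward 6.9 m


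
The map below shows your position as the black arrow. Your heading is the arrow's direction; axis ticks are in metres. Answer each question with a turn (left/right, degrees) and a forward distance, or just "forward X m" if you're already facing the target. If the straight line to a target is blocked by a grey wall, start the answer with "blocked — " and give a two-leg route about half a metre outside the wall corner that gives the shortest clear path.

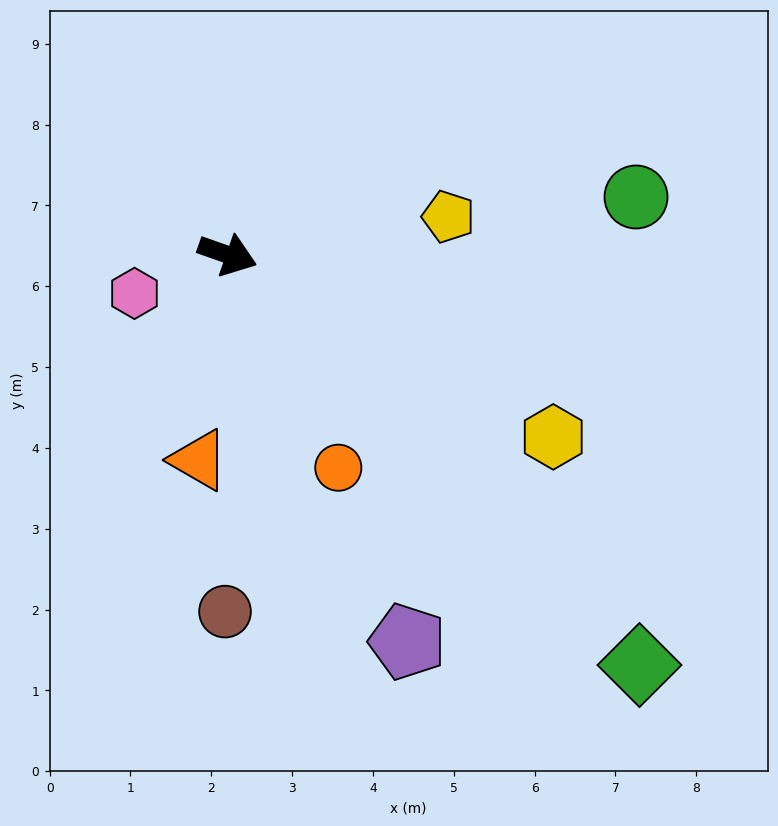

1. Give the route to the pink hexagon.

turn right 138°, forward 1.2 m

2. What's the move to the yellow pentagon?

turn left 29°, forward 2.8 m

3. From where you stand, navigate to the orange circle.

turn right 43°, forward 3.0 m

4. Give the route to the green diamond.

turn right 25°, forward 7.2 m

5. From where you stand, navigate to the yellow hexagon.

turn right 10°, forward 4.6 m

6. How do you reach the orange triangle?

turn right 79°, forward 2.6 m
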